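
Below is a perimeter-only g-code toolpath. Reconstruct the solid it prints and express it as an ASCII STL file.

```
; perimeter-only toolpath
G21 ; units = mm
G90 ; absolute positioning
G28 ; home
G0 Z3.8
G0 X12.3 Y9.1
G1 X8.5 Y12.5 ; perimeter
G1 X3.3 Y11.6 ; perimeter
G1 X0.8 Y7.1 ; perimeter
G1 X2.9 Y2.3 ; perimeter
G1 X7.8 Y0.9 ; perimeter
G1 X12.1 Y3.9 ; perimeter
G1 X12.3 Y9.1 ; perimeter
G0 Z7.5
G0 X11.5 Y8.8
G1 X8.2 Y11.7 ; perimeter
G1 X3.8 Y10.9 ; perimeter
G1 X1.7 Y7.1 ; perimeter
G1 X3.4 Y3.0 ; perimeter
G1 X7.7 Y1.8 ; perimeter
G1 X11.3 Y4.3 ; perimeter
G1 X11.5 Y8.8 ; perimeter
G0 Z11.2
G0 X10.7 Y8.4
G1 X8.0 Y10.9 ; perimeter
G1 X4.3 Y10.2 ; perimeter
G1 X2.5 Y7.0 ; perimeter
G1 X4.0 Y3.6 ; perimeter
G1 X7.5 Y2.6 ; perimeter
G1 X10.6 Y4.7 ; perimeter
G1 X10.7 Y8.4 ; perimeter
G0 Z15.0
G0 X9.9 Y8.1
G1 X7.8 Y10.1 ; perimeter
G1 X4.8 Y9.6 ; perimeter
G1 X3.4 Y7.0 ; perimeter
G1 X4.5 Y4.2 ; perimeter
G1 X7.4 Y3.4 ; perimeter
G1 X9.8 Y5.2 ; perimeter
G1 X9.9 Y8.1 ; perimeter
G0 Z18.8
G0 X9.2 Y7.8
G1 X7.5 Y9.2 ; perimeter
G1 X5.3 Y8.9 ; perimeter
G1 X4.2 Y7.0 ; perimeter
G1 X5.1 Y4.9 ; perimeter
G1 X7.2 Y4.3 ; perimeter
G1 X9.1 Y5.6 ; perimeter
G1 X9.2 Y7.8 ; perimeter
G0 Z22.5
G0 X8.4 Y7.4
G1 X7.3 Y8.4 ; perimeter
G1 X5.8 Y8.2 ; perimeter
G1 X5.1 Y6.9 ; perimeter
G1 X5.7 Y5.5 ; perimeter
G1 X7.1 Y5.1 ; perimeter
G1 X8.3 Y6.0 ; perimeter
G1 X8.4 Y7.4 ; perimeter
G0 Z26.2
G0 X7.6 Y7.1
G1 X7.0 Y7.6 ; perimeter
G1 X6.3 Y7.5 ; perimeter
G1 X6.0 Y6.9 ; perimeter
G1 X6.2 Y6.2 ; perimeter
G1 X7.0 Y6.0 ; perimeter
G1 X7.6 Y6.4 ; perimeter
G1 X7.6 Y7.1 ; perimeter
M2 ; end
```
solid part
  facet normal 0.0000 0.0000 -1.0000
    outer loop
      vertex 2.8 12.3 0.0
      vertex 8.7 13.3 0.0
      vertex 13.1 9.4 0.0
    endloop
  endfacet
  facet normal 0.0000 0.0000 -1.0000
    outer loop
      vertex 0.0 7.2 0.0
      vertex 2.8 12.3 0.0
      vertex 13.1 9.4 0.0
    endloop
  endfacet
  facet normal 0.0000 0.0000 -1.0000
    outer loop
      vertex 2.3 1.7 0.0
      vertex 0.0 7.2 0.0
      vertex 13.1 9.4 0.0
    endloop
  endfacet
  facet normal 0.0000 0.0000 -1.0000
    outer loop
      vertex 8.0 0.1 0.0
      vertex 2.3 1.7 0.0
      vertex 13.1 9.4 0.0
    endloop
  endfacet
  facet normal 0.0000 0.0000 -1.0000
    outer loop
      vertex 12.8 3.5 0.0
      vertex 8.0 0.1 0.0
      vertex 13.1 9.4 0.0
    endloop
  endfacet
  facet normal 0.6499 0.7332 0.2000
    outer loop
      vertex 13.1 9.4 0.0
      vertex 8.7 13.3 0.0
      vertex 6.8 6.8 30.0
    endloop
  endfacet
  facet normal -0.1638 0.9662 0.1990
    outer loop
      vertex 8.7 13.3 0.0
      vertex 2.8 12.3 0.0
      vertex 6.8 6.8 30.0
    endloop
  endfacet
  facet normal -0.8587 0.4714 0.2009
    outer loop
      vertex 2.8 12.3 0.0
      vertex 0.0 7.2 0.0
      vertex 6.8 6.8 30.0
    endloop
  endfacet
  facet normal -0.9040 -0.3780 0.1999
    outer loop
      vertex 0.0 7.2 0.0
      vertex 2.3 1.7 0.0
      vertex 6.8 6.8 30.0
    endloop
  endfacet
  facet normal -0.2648 -0.9433 0.2001
    outer loop
      vertex 2.3 1.7 0.0
      vertex 8.0 0.1 0.0
      vertex 6.8 6.8 30.0
    endloop
  endfacet
  facet normal 0.5662 -0.7993 0.2012
    outer loop
      vertex 8.0 0.1 0.0
      vertex 12.8 3.5 0.0
      vertex 6.8 6.8 30.0
    endloop
  endfacet
  facet normal 0.9783 -0.0497 0.2011
    outer loop
      vertex 12.8 3.5 0.0
      vertex 13.1 9.4 0.0
      vertex 6.8 6.8 30.0
    endloop
  endfacet
endsolid part

The G0 Z moves step by Δz≈3.8 mm. The G1 loops shrink linearly with z, so the solid tapers from its base footprint up to z≈30. Closing with a flat bottom cap and the tapered top and triangulating gives 12 facets — a regular 7-sided pyramid, base circumscribed radius ≈ 6.8 mm, apex at z ≈ 30 mm.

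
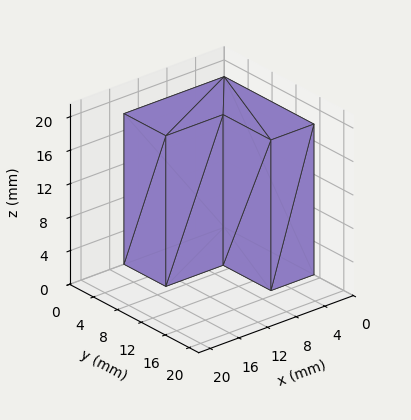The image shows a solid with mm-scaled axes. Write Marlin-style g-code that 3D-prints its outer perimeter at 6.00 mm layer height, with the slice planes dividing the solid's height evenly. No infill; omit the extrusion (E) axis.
Reading the render: the shape is an L-shaped prism: outer 14 × 15 mm, arm thicknesses ≈ 7 mm (horizontal) and 6 mm (vertical), extruded 18 mm in z (dimensions read to the nearest mm from the axis ticks). For the g-code, the solid's height is divided into equal slices at the stated Δz and each level perimeter traced with G1 moves after a G0 lift.

; perimeter-only toolpath
G21 ; units = mm
G90 ; absolute positioning
G28 ; home
; layer 1
G0 Z6.00
G0 X0.00 Y0.00
G1 X14.00 Y0.00
G1 X14.00 Y7.00
G1 X6.00 Y7.00
G1 X6.00 Y15.00
G1 X0.00 Y15.00
G1 X0.00 Y0.00
; layer 2
G0 Z12.00
G0 X0.00 Y0.00
G1 X14.00 Y0.00
G1 X14.00 Y7.00
G1 X6.00 Y7.00
G1 X6.00 Y15.00
G1 X0.00 Y15.00
G1 X0.00 Y0.00
; layer 3
G0 Z18.00
G0 X0.00 Y0.00
G1 X14.00 Y0.00
G1 X14.00 Y7.00
G1 X6.00 Y7.00
G1 X6.00 Y15.00
G1 X0.00 Y15.00
G1 X0.00 Y0.00
M2 ; end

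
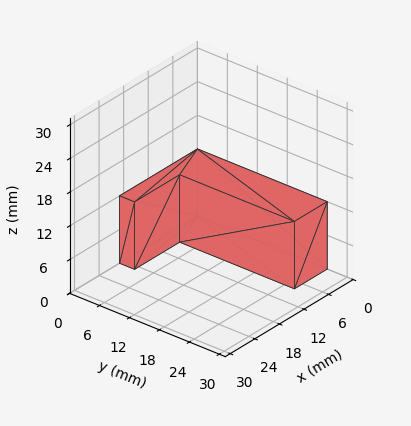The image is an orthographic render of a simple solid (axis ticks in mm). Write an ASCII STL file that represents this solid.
Reading the render: the shape is an L-shaped prism: outer 19 × 26 mm, arm thicknesses ≈ 3 mm (horizontal) and 8 mm (vertical), extruded 12 mm in z (dimensions read to the nearest mm from the axis ticks). For the STL, each face is triangulated and given an outward normal.

solid part
  facet normal 0.0000 0.0000 -1.0000
    outer loop
      vertex 19.000 3.000 0.000
      vertex 19.000 0.000 0.000
      vertex 0.000 0.000 0.000
    endloop
  endfacet
  facet normal 0.0000 0.0000 -1.0000
    outer loop
      vertex 8.000 3.000 0.000
      vertex 19.000 3.000 0.000
      vertex 0.000 0.000 0.000
    endloop
  endfacet
  facet normal 0.0000 0.0000 -1.0000
    outer loop
      vertex 8.000 26.000 0.000
      vertex 8.000 3.000 0.000
      vertex 0.000 0.000 0.000
    endloop
  endfacet
  facet normal 0.0000 0.0000 -1.0000
    outer loop
      vertex 0.000 26.000 0.000
      vertex 8.000 26.000 0.000
      vertex 0.000 0.000 0.000
    endloop
  endfacet
  facet normal 0.0000 0.0000 1.0000
    outer loop
      vertex 0.000 0.000 12.000
      vertex 19.000 0.000 12.000
      vertex 19.000 3.000 12.000
    endloop
  endfacet
  facet normal 0.0000 0.0000 1.0000
    outer loop
      vertex 0.000 0.000 12.000
      vertex 19.000 3.000 12.000
      vertex 8.000 3.000 12.000
    endloop
  endfacet
  facet normal 0.0000 0.0000 1.0000
    outer loop
      vertex 0.000 0.000 12.000
      vertex 8.000 3.000 12.000
      vertex 8.000 26.000 12.000
    endloop
  endfacet
  facet normal 0.0000 0.0000 1.0000
    outer loop
      vertex 0.000 0.000 12.000
      vertex 8.000 26.000 12.000
      vertex 0.000 26.000 12.000
    endloop
  endfacet
  facet normal 0.0000 -1.0000 0.0000
    outer loop
      vertex 0.000 0.000 0.000
      vertex 19.000 0.000 0.000
      vertex 19.000 0.000 12.000
    endloop
  endfacet
  facet normal 0.0000 -1.0000 0.0000
    outer loop
      vertex 0.000 0.000 0.000
      vertex 19.000 0.000 12.000
      vertex 0.000 0.000 12.000
    endloop
  endfacet
  facet normal 1.0000 0.0000 0.0000
    outer loop
      vertex 19.000 0.000 0.000
      vertex 19.000 3.000 0.000
      vertex 19.000 3.000 12.000
    endloop
  endfacet
  facet normal 1.0000 0.0000 0.0000
    outer loop
      vertex 19.000 0.000 0.000
      vertex 19.000 3.000 12.000
      vertex 19.000 0.000 12.000
    endloop
  endfacet
  facet normal 0.0000 1.0000 0.0000
    outer loop
      vertex 19.000 3.000 0.000
      vertex 8.000 3.000 0.000
      vertex 8.000 3.000 12.000
    endloop
  endfacet
  facet normal 0.0000 1.0000 0.0000
    outer loop
      vertex 19.000 3.000 0.000
      vertex 8.000 3.000 12.000
      vertex 19.000 3.000 12.000
    endloop
  endfacet
  facet normal 1.0000 0.0000 0.0000
    outer loop
      vertex 8.000 3.000 0.000
      vertex 8.000 26.000 0.000
      vertex 8.000 26.000 12.000
    endloop
  endfacet
  facet normal 1.0000 0.0000 0.0000
    outer loop
      vertex 8.000 3.000 0.000
      vertex 8.000 26.000 12.000
      vertex 8.000 3.000 12.000
    endloop
  endfacet
  facet normal 0.0000 1.0000 0.0000
    outer loop
      vertex 8.000 26.000 0.000
      vertex 0.000 26.000 0.000
      vertex 0.000 26.000 12.000
    endloop
  endfacet
  facet normal 0.0000 1.0000 0.0000
    outer loop
      vertex 8.000 26.000 0.000
      vertex 0.000 26.000 12.000
      vertex 8.000 26.000 12.000
    endloop
  endfacet
  facet normal -1.0000 0.0000 0.0000
    outer loop
      vertex 0.000 26.000 0.000
      vertex 0.000 0.000 0.000
      vertex 0.000 0.000 12.000
    endloop
  endfacet
  facet normal -1.0000 0.0000 0.0000
    outer loop
      vertex 0.000 26.000 0.000
      vertex 0.000 0.000 12.000
      vertex 0.000 26.000 12.000
    endloop
  endfacet
endsolid part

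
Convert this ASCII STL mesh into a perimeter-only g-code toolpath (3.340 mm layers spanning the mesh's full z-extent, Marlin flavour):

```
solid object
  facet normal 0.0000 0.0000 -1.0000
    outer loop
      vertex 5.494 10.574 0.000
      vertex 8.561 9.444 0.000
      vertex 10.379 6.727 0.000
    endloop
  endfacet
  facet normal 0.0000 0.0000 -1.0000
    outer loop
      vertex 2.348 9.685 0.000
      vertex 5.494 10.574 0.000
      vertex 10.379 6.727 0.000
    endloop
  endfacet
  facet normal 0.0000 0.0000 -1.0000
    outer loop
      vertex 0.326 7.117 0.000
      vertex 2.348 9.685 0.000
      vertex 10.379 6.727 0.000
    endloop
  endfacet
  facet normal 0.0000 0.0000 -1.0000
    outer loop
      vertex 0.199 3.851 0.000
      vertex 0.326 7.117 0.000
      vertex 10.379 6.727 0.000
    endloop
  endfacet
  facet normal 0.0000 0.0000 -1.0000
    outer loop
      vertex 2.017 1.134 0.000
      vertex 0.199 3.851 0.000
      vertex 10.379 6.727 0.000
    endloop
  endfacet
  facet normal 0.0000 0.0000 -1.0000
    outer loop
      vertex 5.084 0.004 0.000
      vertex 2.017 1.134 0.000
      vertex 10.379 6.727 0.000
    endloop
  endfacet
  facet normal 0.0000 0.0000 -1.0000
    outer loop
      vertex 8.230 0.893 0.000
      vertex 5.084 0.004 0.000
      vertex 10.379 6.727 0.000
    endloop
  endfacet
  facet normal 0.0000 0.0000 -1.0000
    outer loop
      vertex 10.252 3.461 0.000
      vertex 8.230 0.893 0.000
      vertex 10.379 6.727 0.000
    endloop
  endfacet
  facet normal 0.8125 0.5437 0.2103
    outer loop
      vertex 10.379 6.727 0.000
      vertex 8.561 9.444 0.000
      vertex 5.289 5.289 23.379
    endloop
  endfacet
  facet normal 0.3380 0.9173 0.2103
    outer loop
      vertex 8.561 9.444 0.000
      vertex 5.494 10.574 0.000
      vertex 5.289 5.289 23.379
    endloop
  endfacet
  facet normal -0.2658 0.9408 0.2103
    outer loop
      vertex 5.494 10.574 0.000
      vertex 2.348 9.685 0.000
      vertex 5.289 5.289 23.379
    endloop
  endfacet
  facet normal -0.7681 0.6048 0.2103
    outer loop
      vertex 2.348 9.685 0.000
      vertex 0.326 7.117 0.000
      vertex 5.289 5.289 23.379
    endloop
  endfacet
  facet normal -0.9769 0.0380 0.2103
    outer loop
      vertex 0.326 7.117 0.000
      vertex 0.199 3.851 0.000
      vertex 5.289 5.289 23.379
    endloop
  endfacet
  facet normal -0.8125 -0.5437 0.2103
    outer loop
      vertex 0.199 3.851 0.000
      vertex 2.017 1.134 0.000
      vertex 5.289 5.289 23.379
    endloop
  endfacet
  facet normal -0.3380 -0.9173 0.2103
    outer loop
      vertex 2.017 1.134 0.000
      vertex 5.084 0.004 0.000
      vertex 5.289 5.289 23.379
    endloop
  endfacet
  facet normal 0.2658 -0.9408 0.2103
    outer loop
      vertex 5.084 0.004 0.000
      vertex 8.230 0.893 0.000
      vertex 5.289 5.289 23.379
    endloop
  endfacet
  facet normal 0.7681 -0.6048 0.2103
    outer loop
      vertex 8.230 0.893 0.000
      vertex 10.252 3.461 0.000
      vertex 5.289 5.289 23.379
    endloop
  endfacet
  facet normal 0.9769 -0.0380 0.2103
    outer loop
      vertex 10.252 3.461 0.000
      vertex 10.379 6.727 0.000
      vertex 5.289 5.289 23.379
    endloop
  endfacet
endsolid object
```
; perimeter-only toolpath
G21 ; units = mm
G90 ; absolute positioning
G28 ; home
; layer 1
G0 Z3.340
G0 X9.652 Y6.522
G1 X8.094 Y8.850
G1 X5.465 Y9.819
G1 X2.768 Y9.057
G1 X1.035 Y6.856
G1 X0.926 Y4.056
G1 X2.484 Y1.728
G1 X5.113 Y0.759
G1 X7.810 Y1.521
G1 X9.543 Y3.722
G1 X9.652 Y6.522
; layer 2
G0 Z6.680
G0 X8.925 Y6.316
G1 X7.626 Y8.257
G1 X5.435 Y9.064
G1 X3.188 Y8.429
G1 X1.744 Y6.595
G1 X1.653 Y4.262
G1 X2.952 Y2.321
G1 X5.143 Y1.514
G1 X7.390 Y2.149
G1 X8.834 Y3.983
G1 X8.925 Y6.316
; layer 3
G0 Z10.020
G0 X8.198 Y6.111
G1 X7.159 Y7.663
G1 X5.406 Y8.309
G1 X3.608 Y7.801
G1 X2.453 Y6.334
G1 X2.380 Y4.467
G1 X3.419 Y2.915
G1 X5.172 Y2.269
G1 X6.970 Y2.777
G1 X8.125 Y4.244
G1 X8.198 Y6.111
; layer 4
G0 Z13.359
G0 X7.470 Y5.905
G1 X6.691 Y7.070
G1 X5.377 Y7.554
G1 X4.029 Y7.173
G1 X3.162 Y6.072
G1 X3.108 Y4.673
G1 X3.887 Y3.508
G1 X5.201 Y3.024
G1 X6.549 Y3.405
G1 X7.416 Y4.506
G1 X7.470 Y5.905
; layer 5
G0 Z16.699
G0 X6.743 Y5.700
G1 X6.224 Y6.476
G1 X5.348 Y6.799
G1 X4.449 Y6.545
G1 X3.871 Y5.811
G1 X3.835 Y4.878
G1 X4.354 Y4.102
G1 X5.230 Y3.779
G1 X6.129 Y4.033
G1 X6.707 Y4.767
G1 X6.743 Y5.700
; layer 6
G0 Z20.039
G0 X6.016 Y5.494
G1 X5.756 Y5.883
G1 X5.318 Y6.044
G1 X4.869 Y5.917
G1 X4.580 Y5.550
G1 X4.562 Y5.084
G1 X4.822 Y4.695
G1 X5.260 Y4.534
G1 X5.709 Y4.661
G1 X5.998 Y5.028
G1 X6.016 Y5.494
M2 ; end

The solid is a regular 10-sided pyramid, base circumscribed radius ≈ 5.29 mm, apex at z ≈ 23.4 mm. Slicing at Δz = 3.340 mm — 7 equal slices spanning the solid's height, so layer i sits at z = i·h/7 — gives 6 non-empty perimeters. Each is a 10-segment closed polygon; G0 lifts to the layer z and rapids to the start vertex, then G1 traces the edges. The cross-section shrinks linearly with z (the slice at the apex is degenerate and omitted).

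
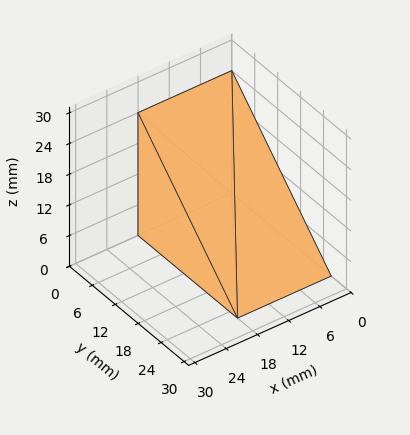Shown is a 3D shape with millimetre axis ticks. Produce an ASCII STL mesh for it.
Reading the render: the shape is a wedge (ramp): 18 × 26 mm base, rising to 24 mm along the y=0 edge and sloping linearly to z=0 at y=26 (dimensions read to the nearest mm from the axis ticks). For the STL, each face is triangulated and given an outward normal.

solid part
  facet normal 0.0000 0.0000 -1.0000
    outer loop
      vertex 18.0 26.0 0.0
      vertex 18.0 0.0 0.0
      vertex 0.0 0.0 0.0
    endloop
  endfacet
  facet normal 0.0000 0.0000 -1.0000
    outer loop
      vertex 0.0 26.0 0.0
      vertex 18.0 26.0 0.0
      vertex 0.0 0.0 0.0
    endloop
  endfacet
  facet normal 0.0000 -1.0000 0.0000
    outer loop
      vertex 0.0 0.0 0.0
      vertex 18.0 0.0 0.0
      vertex 18.0 0.0 24.0
    endloop
  endfacet
  facet normal 0.0000 -1.0000 0.0000
    outer loop
      vertex 0.0 0.0 0.0
      vertex 18.0 0.0 24.0
      vertex 0.0 0.0 24.0
    endloop
  endfacet
  facet normal 0.0000 0.6783 0.7348
    outer loop
      vertex 0.0 0.0 24.0
      vertex 18.0 0.0 24.0
      vertex 18.0 26.0 0.0
    endloop
  endfacet
  facet normal 0.0000 0.6783 0.7348
    outer loop
      vertex 0.0 0.0 24.0
      vertex 18.0 26.0 0.0
      vertex 0.0 26.0 0.0
    endloop
  endfacet
  facet normal -1.0000 0.0000 0.0000
    outer loop
      vertex 0.0 0.0 24.0
      vertex 0.0 26.0 0.0
      vertex 0.0 0.0 0.0
    endloop
  endfacet
  facet normal 1.0000 0.0000 0.0000
    outer loop
      vertex 18.0 0.0 0.0
      vertex 18.0 26.0 0.0
      vertex 18.0 0.0 24.0
    endloop
  endfacet
endsolid part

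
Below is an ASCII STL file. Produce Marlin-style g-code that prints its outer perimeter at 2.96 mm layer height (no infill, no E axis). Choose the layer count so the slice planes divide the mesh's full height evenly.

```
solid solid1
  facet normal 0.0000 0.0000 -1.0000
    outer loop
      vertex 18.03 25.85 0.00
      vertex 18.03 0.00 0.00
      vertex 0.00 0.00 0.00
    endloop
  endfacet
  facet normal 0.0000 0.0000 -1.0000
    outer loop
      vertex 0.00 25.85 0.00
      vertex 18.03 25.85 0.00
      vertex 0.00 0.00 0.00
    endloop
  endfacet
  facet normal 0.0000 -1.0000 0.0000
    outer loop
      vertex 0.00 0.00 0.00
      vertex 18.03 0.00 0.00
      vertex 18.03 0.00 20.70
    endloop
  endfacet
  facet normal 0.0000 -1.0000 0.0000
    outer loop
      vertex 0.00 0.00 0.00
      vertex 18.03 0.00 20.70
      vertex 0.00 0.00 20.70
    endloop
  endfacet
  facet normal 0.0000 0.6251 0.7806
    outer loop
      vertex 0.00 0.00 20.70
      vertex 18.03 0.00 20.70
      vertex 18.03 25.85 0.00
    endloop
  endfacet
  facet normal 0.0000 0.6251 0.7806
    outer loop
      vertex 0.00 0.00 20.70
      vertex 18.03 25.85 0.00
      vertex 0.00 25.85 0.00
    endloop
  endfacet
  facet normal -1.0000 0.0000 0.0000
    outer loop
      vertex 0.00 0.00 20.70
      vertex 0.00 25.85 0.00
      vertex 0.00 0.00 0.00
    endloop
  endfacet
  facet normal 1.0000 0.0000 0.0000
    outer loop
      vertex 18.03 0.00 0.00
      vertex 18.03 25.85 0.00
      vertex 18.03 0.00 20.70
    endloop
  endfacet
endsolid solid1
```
; perimeter-only toolpath
G21 ; units = mm
G90 ; absolute positioning
G28 ; home
; layer 1
G0 Z2.96
G0 X0.00 Y0.00
G1 X18.03 Y0.00
G1 X18.03 Y22.16
G1 X0.00 Y22.16
G1 X0.00 Y0.00
; layer 2
G0 Z5.91
G0 X0.00 Y0.00
G1 X18.03 Y0.00
G1 X18.03 Y18.46
G1 X0.00 Y18.46
G1 X0.00 Y0.00
; layer 3
G0 Z8.87
G0 X0.00 Y0.00
G1 X18.03 Y0.00
G1 X18.03 Y14.77
G1 X0.00 Y14.77
G1 X0.00 Y0.00
; layer 4
G0 Z11.83
G0 X0.00 Y0.00
G1 X18.03 Y0.00
G1 X18.03 Y11.08
G1 X0.00 Y11.08
G1 X0.00 Y0.00
; layer 5
G0 Z14.79
G0 X0.00 Y0.00
G1 X18.03 Y0.00
G1 X18.03 Y7.39
G1 X0.00 Y7.39
G1 X0.00 Y0.00
; layer 6
G0 Z17.74
G0 X0.00 Y0.00
G1 X18.03 Y0.00
G1 X18.03 Y3.69
G1 X0.00 Y3.69
G1 X0.00 Y0.00
M2 ; end

The solid is a wedge (ramp): 18 × 25.9 mm base, rising to 20.7 mm along the y=0 edge and sloping linearly to z=0 at y=25.9. Slicing at Δz = 2.96 mm — 7 equal slices spanning the solid's height, so layer i sits at z = i·h/7 — gives 6 non-empty perimeters. Each is a 4-segment closed polygon; G0 lifts to the layer z and rapids to the start vertex, then G1 traces the edges. The cross-section shrinks linearly with z (the slice at the apex is degenerate and omitted).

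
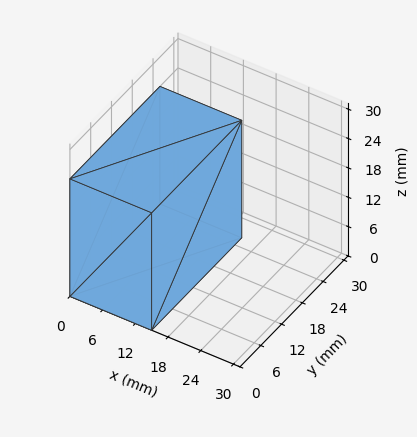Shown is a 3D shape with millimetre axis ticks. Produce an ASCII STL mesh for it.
Reading the render: the shape is a rectangular box, roughly 15 × 26 mm footprint and 24 mm tall (dimensions read to the nearest mm from the axis ticks). For the STL, each face is triangulated and given an outward normal.

solid part
  facet normal 0.0000 0.0000 -1.0000
    outer loop
      vertex 15.000 26.000 0.000
      vertex 15.000 0.000 0.000
      vertex 0.000 0.000 0.000
    endloop
  endfacet
  facet normal 0.0000 0.0000 -1.0000
    outer loop
      vertex 0.000 26.000 0.000
      vertex 15.000 26.000 0.000
      vertex 0.000 0.000 0.000
    endloop
  endfacet
  facet normal 0.0000 0.0000 1.0000
    outer loop
      vertex 0.000 0.000 24.000
      vertex 15.000 0.000 24.000
      vertex 15.000 26.000 24.000
    endloop
  endfacet
  facet normal 0.0000 0.0000 1.0000
    outer loop
      vertex 0.000 0.000 24.000
      vertex 15.000 26.000 24.000
      vertex 0.000 26.000 24.000
    endloop
  endfacet
  facet normal 0.0000 -1.0000 0.0000
    outer loop
      vertex 0.000 0.000 0.000
      vertex 15.000 0.000 0.000
      vertex 15.000 0.000 24.000
    endloop
  endfacet
  facet normal 0.0000 -1.0000 0.0000
    outer loop
      vertex 0.000 0.000 0.000
      vertex 15.000 0.000 24.000
      vertex 0.000 0.000 24.000
    endloop
  endfacet
  facet normal 0.0000 1.0000 0.0000
    outer loop
      vertex 15.000 26.000 24.000
      vertex 15.000 26.000 0.000
      vertex 0.000 26.000 0.000
    endloop
  endfacet
  facet normal 0.0000 1.0000 0.0000
    outer loop
      vertex 0.000 26.000 24.000
      vertex 15.000 26.000 24.000
      vertex 0.000 26.000 0.000
    endloop
  endfacet
  facet normal -1.0000 0.0000 0.0000
    outer loop
      vertex 0.000 26.000 24.000
      vertex 0.000 26.000 0.000
      vertex 0.000 0.000 0.000
    endloop
  endfacet
  facet normal -1.0000 0.0000 0.0000
    outer loop
      vertex 0.000 0.000 24.000
      vertex 0.000 26.000 24.000
      vertex 0.000 0.000 0.000
    endloop
  endfacet
  facet normal 1.0000 0.0000 0.0000
    outer loop
      vertex 15.000 0.000 0.000
      vertex 15.000 26.000 0.000
      vertex 15.000 26.000 24.000
    endloop
  endfacet
  facet normal 1.0000 0.0000 0.0000
    outer loop
      vertex 15.000 0.000 0.000
      vertex 15.000 26.000 24.000
      vertex 15.000 0.000 24.000
    endloop
  endfacet
endsolid part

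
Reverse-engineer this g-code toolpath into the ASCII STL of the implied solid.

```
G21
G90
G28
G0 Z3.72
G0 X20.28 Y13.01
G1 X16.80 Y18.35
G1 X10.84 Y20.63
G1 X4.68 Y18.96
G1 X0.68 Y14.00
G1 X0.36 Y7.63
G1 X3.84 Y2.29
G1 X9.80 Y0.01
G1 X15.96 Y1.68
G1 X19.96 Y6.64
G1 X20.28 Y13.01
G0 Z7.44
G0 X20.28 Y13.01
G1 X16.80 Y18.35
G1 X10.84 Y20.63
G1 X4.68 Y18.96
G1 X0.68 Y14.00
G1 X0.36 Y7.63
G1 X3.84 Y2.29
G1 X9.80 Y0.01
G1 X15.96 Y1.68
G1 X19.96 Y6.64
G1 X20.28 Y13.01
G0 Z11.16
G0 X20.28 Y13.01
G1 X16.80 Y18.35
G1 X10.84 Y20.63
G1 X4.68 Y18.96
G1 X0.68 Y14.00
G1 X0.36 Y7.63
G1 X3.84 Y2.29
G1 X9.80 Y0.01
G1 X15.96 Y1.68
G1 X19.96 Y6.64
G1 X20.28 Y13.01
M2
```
solid part
  facet normal 0.0000 0.0000 -1.0000
    outer loop
      vertex 10.84 20.63 0.00
      vertex 16.80 18.35 0.00
      vertex 20.28 13.01 0.00
    endloop
  endfacet
  facet normal 0.0000 0.0000 -1.0000
    outer loop
      vertex 4.68 18.96 0.00
      vertex 10.84 20.63 0.00
      vertex 20.28 13.01 0.00
    endloop
  endfacet
  facet normal 0.0000 0.0000 -1.0000
    outer loop
      vertex 0.68 14.00 0.00
      vertex 4.68 18.96 0.00
      vertex 20.28 13.01 0.00
    endloop
  endfacet
  facet normal 0.0000 0.0000 -1.0000
    outer loop
      vertex 0.36 7.63 0.00
      vertex 0.68 14.00 0.00
      vertex 20.28 13.01 0.00
    endloop
  endfacet
  facet normal 0.0000 0.0000 -1.0000
    outer loop
      vertex 3.84 2.29 0.00
      vertex 0.36 7.63 0.00
      vertex 20.28 13.01 0.00
    endloop
  endfacet
  facet normal 0.0000 0.0000 -1.0000
    outer loop
      vertex 9.80 0.01 0.00
      vertex 3.84 2.29 0.00
      vertex 20.28 13.01 0.00
    endloop
  endfacet
  facet normal 0.0000 0.0000 -1.0000
    outer loop
      vertex 15.96 1.68 0.00
      vertex 9.80 0.01 0.00
      vertex 20.28 13.01 0.00
    endloop
  endfacet
  facet normal 0.0000 0.0000 -1.0000
    outer loop
      vertex 19.96 6.64 0.00
      vertex 15.96 1.68 0.00
      vertex 20.28 13.01 0.00
    endloop
  endfacet
  facet normal 0.0000 0.0000 1.0000
    outer loop
      vertex 20.28 13.01 11.16
      vertex 16.80 18.35 11.16
      vertex 10.84 20.63 11.16
    endloop
  endfacet
  facet normal 0.0000 0.0000 1.0000
    outer loop
      vertex 20.28 13.01 11.16
      vertex 10.84 20.63 11.16
      vertex 4.68 18.96 11.16
    endloop
  endfacet
  facet normal 0.0000 0.0000 1.0000
    outer loop
      vertex 20.28 13.01 11.16
      vertex 4.68 18.96 11.16
      vertex 0.68 14.00 11.16
    endloop
  endfacet
  facet normal 0.0000 0.0000 1.0000
    outer loop
      vertex 20.28 13.01 11.16
      vertex 0.68 14.00 11.16
      vertex 0.36 7.63 11.16
    endloop
  endfacet
  facet normal 0.0000 0.0000 1.0000
    outer loop
      vertex 20.28 13.01 11.16
      vertex 0.36 7.63 11.16
      vertex 3.84 2.29 11.16
    endloop
  endfacet
  facet normal 0.0000 0.0000 1.0000
    outer loop
      vertex 20.28 13.01 11.16
      vertex 3.84 2.29 11.16
      vertex 9.80 0.01 11.16
    endloop
  endfacet
  facet normal 0.0000 0.0000 1.0000
    outer loop
      vertex 20.28 13.01 11.16
      vertex 9.80 0.01 11.16
      vertex 15.96 1.68 11.16
    endloop
  endfacet
  facet normal 0.0000 0.0000 1.0000
    outer loop
      vertex 20.28 13.01 11.16
      vertex 15.96 1.68 11.16
      vertex 19.96 6.64 11.16
    endloop
  endfacet
  facet normal 0.8378 0.5460 0.0000
    outer loop
      vertex 20.28 13.01 0.00
      vertex 16.80 18.35 0.00
      vertex 16.80 18.35 11.16
    endloop
  endfacet
  facet normal 0.8378 0.5460 0.0000
    outer loop
      vertex 20.28 13.01 0.00
      vertex 16.80 18.35 11.16
      vertex 20.28 13.01 11.16
    endloop
  endfacet
  facet normal 0.3573 0.9340 0.0000
    outer loop
      vertex 16.80 18.35 0.00
      vertex 10.84 20.63 0.00
      vertex 10.84 20.63 11.16
    endloop
  endfacet
  facet normal 0.3573 0.9340 0.0000
    outer loop
      vertex 16.80 18.35 0.00
      vertex 10.84 20.63 11.16
      vertex 16.80 18.35 11.16
    endloop
  endfacet
  facet normal -0.2617 0.9652 0.0000
    outer loop
      vertex 10.84 20.63 0.00
      vertex 4.68 18.96 0.00
      vertex 4.68 18.96 11.16
    endloop
  endfacet
  facet normal -0.2617 0.9652 0.0000
    outer loop
      vertex 10.84 20.63 0.00
      vertex 4.68 18.96 11.16
      vertex 10.84 20.63 11.16
    endloop
  endfacet
  facet normal -0.7784 0.6278 0.0000
    outer loop
      vertex 4.68 18.96 0.00
      vertex 0.68 14.00 0.00
      vertex 0.68 14.00 11.16
    endloop
  endfacet
  facet normal -0.7784 0.6278 0.0000
    outer loop
      vertex 4.68 18.96 0.00
      vertex 0.68 14.00 11.16
      vertex 4.68 18.96 11.16
    endloop
  endfacet
  facet normal -0.9987 0.0502 0.0000
    outer loop
      vertex 0.68 14.00 0.00
      vertex 0.36 7.63 0.00
      vertex 0.36 7.63 11.16
    endloop
  endfacet
  facet normal -0.9987 0.0502 0.0000
    outer loop
      vertex 0.68 14.00 0.00
      vertex 0.36 7.63 11.16
      vertex 0.68 14.00 11.16
    endloop
  endfacet
  facet normal -0.8378 -0.5460 0.0000
    outer loop
      vertex 0.36 7.63 0.00
      vertex 3.84 2.29 0.00
      vertex 3.84 2.29 11.16
    endloop
  endfacet
  facet normal -0.8378 -0.5460 0.0000
    outer loop
      vertex 0.36 7.63 0.00
      vertex 3.84 2.29 11.16
      vertex 0.36 7.63 11.16
    endloop
  endfacet
  facet normal -0.3573 -0.9340 0.0000
    outer loop
      vertex 3.84 2.29 0.00
      vertex 9.80 0.01 0.00
      vertex 9.80 0.01 11.16
    endloop
  endfacet
  facet normal -0.3573 -0.9340 0.0000
    outer loop
      vertex 3.84 2.29 0.00
      vertex 9.80 0.01 11.16
      vertex 3.84 2.29 11.16
    endloop
  endfacet
  facet normal 0.2617 -0.9652 0.0000
    outer loop
      vertex 9.80 0.01 0.00
      vertex 15.96 1.68 0.00
      vertex 15.96 1.68 11.16
    endloop
  endfacet
  facet normal 0.2617 -0.9652 0.0000
    outer loop
      vertex 9.80 0.01 0.00
      vertex 15.96 1.68 11.16
      vertex 9.80 0.01 11.16
    endloop
  endfacet
  facet normal 0.7784 -0.6278 0.0000
    outer loop
      vertex 15.96 1.68 0.00
      vertex 19.96 6.64 0.00
      vertex 19.96 6.64 11.16
    endloop
  endfacet
  facet normal 0.7784 -0.6278 0.0000
    outer loop
      vertex 15.96 1.68 0.00
      vertex 19.96 6.64 11.16
      vertex 15.96 1.68 11.16
    endloop
  endfacet
  facet normal 0.9987 -0.0502 0.0000
    outer loop
      vertex 19.96 6.64 0.00
      vertex 20.28 13.01 0.00
      vertex 20.28 13.01 11.16
    endloop
  endfacet
  facet normal 0.9987 -0.0502 0.0000
    outer loop
      vertex 19.96 6.64 0.00
      vertex 20.28 13.01 11.16
      vertex 19.96 6.64 11.16
    endloop
  endfacet
endsolid part

The G0 Z moves step by Δz≈3.72 mm. Every layer's G1 loop is the same polygon, so the solid is a straight extrusion of it from z=0 to z≈11.2. Closing with flat bottom and top caps and triangulating gives 36 facets — a regular 10-sided prism (a cylinder approximated with 10 flat sides), circumscribed radius ≈ 10.3 mm, height ≈ 11.2 mm.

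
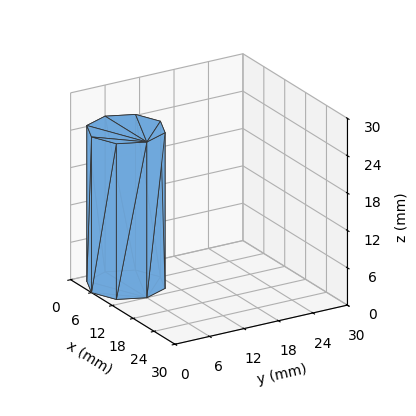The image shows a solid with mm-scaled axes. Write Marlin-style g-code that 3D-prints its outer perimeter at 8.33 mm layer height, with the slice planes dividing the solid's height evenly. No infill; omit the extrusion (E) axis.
Reading the render: the shape is a regular 8-sided prism (a cylinder approximated with 8 flat sides), circumscribed radius ≈ 6 mm, height ≈ 25 mm (dimensions read to the nearest mm from the axis ticks). For the g-code, the solid's height is divided into equal slices at the stated Δz and each level perimeter traced with G1 moves after a G0 lift.

; perimeter-only toolpath
G21 ; units = mm
G90 ; absolute positioning
G28 ; home
; layer 1
G0 Z8.33
G0 X12.00 Y6.00
G1 X10.24 Y10.24
G1 X6.00 Y12.00
G1 X1.76 Y10.24
G1 X0.00 Y6.00
G1 X1.76 Y1.76
G1 X6.00 Y0.00
G1 X10.24 Y1.76
G1 X12.00 Y6.00
; layer 2
G0 Z16.67
G0 X12.00 Y6.00
G1 X10.24 Y10.24
G1 X6.00 Y12.00
G1 X1.76 Y10.24
G1 X0.00 Y6.00
G1 X1.76 Y1.76
G1 X6.00 Y0.00
G1 X10.24 Y1.76
G1 X12.00 Y6.00
; layer 3
G0 Z25.00
G0 X12.00 Y6.00
G1 X10.24 Y10.24
G1 X6.00 Y12.00
G1 X1.76 Y10.24
G1 X0.00 Y6.00
G1 X1.76 Y1.76
G1 X6.00 Y0.00
G1 X10.24 Y1.76
G1 X12.00 Y6.00
M2 ; end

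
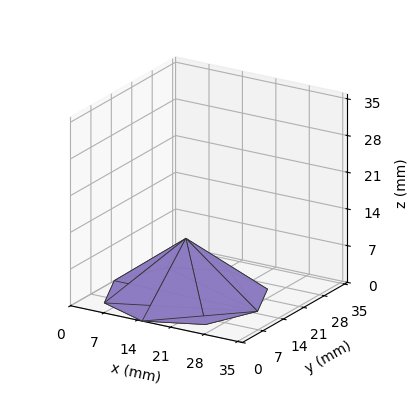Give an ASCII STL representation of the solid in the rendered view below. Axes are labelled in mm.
Reading the render: the shape is a regular 8-sided pyramid, base circumscribed radius ≈ 15 mm, apex at z ≈ 11 mm (dimensions read to the nearest mm from the axis ticks). For the STL, each face is triangulated and given an outward normal.

solid part
  facet normal 0.0000 0.0000 -1.0000
    outer loop
      vertex 15.0 30.0 0.0
      vertex 25.6 25.6 0.0
      vertex 30.0 15.0 0.0
    endloop
  endfacet
  facet normal 0.0000 0.0000 -1.0000
    outer loop
      vertex 4.4 25.6 0.0
      vertex 15.0 30.0 0.0
      vertex 30.0 15.0 0.0
    endloop
  endfacet
  facet normal 0.0000 0.0000 -1.0000
    outer loop
      vertex 0.0 15.0 0.0
      vertex 4.4 25.6 0.0
      vertex 30.0 15.0 0.0
    endloop
  endfacet
  facet normal 0.0000 0.0000 -1.0000
    outer loop
      vertex 4.4 4.4 0.0
      vertex 0.0 15.0 0.0
      vertex 30.0 15.0 0.0
    endloop
  endfacet
  facet normal 0.0000 0.0000 -1.0000
    outer loop
      vertex 15.0 0.0 0.0
      vertex 4.4 4.4 0.0
      vertex 30.0 15.0 0.0
    endloop
  endfacet
  facet normal 0.0000 0.0000 -1.0000
    outer loop
      vertex 25.6 4.4 0.0
      vertex 15.0 0.0 0.0
      vertex 30.0 15.0 0.0
    endloop
  endfacet
  facet normal 0.5743 0.2384 0.7832
    outer loop
      vertex 30.0 15.0 0.0
      vertex 25.6 25.6 0.0
      vertex 15.0 15.0 11.0
    endloop
  endfacet
  facet normal 0.2384 0.5743 0.7832
    outer loop
      vertex 25.6 25.6 0.0
      vertex 15.0 30.0 0.0
      vertex 15.0 15.0 11.0
    endloop
  endfacet
  facet normal -0.2384 0.5743 0.7832
    outer loop
      vertex 15.0 30.0 0.0
      vertex 4.4 25.6 0.0
      vertex 15.0 15.0 11.0
    endloop
  endfacet
  facet normal -0.5743 0.2384 0.7832
    outer loop
      vertex 4.4 25.6 0.0
      vertex 0.0 15.0 0.0
      vertex 15.0 15.0 11.0
    endloop
  endfacet
  facet normal -0.5743 -0.2384 0.7832
    outer loop
      vertex 0.0 15.0 0.0
      vertex 4.4 4.4 0.0
      vertex 15.0 15.0 11.0
    endloop
  endfacet
  facet normal -0.2384 -0.5743 0.7832
    outer loop
      vertex 4.4 4.4 0.0
      vertex 15.0 0.0 0.0
      vertex 15.0 15.0 11.0
    endloop
  endfacet
  facet normal 0.2384 -0.5743 0.7832
    outer loop
      vertex 15.0 0.0 0.0
      vertex 25.6 4.4 0.0
      vertex 15.0 15.0 11.0
    endloop
  endfacet
  facet normal 0.5743 -0.2384 0.7832
    outer loop
      vertex 25.6 4.4 0.0
      vertex 30.0 15.0 0.0
      vertex 15.0 15.0 11.0
    endloop
  endfacet
endsolid part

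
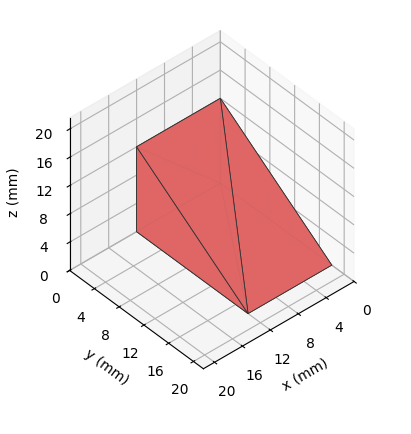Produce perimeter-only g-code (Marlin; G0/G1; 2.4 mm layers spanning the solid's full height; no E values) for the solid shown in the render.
Reading the render: the shape is a wedge (ramp): 12 × 18 mm base, rising to 12 mm along the y=0 edge and sloping linearly to z=0 at y=18 (dimensions read to the nearest mm from the axis ticks). For the g-code, the solid's height is divided into equal slices at the stated Δz and each level perimeter traced with G1 moves after a G0 lift.

; perimeter-only toolpath
G21 ; units = mm
G90 ; absolute positioning
G28 ; home
; layer 1
G0 Z2.4
G0 X0.0 Y0.0
G1 X12.0 Y0.0
G1 X12.0 Y14.4
G1 X0.0 Y14.4
G1 X0.0 Y0.0
; layer 2
G0 Z4.8
G0 X0.0 Y0.0
G1 X12.0 Y0.0
G1 X12.0 Y10.8
G1 X0.0 Y10.8
G1 X0.0 Y0.0
; layer 3
G0 Z7.2
G0 X0.0 Y0.0
G1 X12.0 Y0.0
G1 X12.0 Y7.2
G1 X0.0 Y7.2
G1 X0.0 Y0.0
; layer 4
G0 Z9.6
G0 X0.0 Y0.0
G1 X12.0 Y0.0
G1 X12.0 Y3.6
G1 X0.0 Y3.6
G1 X0.0 Y0.0
M2 ; end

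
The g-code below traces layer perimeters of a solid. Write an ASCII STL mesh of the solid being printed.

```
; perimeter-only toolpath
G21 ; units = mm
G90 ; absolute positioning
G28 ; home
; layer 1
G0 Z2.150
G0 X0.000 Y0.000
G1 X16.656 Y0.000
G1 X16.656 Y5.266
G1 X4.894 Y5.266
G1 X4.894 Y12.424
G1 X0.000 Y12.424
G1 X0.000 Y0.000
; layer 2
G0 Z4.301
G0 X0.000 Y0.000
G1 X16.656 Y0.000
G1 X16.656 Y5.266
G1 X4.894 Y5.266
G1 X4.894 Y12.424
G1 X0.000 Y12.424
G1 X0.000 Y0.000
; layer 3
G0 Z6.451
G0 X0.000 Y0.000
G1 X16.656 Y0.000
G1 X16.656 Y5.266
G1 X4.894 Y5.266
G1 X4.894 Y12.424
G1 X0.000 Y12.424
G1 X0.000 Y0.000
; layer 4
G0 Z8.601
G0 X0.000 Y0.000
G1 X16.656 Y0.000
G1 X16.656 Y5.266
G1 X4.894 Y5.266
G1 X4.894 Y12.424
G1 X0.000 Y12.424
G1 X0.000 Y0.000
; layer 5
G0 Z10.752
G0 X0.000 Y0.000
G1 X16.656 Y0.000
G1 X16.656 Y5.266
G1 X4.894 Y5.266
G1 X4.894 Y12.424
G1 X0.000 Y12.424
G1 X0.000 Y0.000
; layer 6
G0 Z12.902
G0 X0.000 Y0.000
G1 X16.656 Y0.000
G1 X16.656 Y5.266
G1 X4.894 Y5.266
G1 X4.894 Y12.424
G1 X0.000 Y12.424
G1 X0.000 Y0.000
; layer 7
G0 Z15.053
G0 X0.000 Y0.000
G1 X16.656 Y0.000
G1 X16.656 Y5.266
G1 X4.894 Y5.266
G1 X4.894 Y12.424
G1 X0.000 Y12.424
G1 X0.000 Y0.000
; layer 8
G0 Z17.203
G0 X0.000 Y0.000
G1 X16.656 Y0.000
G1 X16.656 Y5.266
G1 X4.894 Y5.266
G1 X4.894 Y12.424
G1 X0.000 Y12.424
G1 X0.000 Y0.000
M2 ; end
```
solid part
  facet normal 0.0000 0.0000 -1.0000
    outer loop
      vertex 16.656 5.266 0.000
      vertex 16.656 0.000 0.000
      vertex 0.000 0.000 0.000
    endloop
  endfacet
  facet normal 0.0000 0.0000 -1.0000
    outer loop
      vertex 4.894 5.266 0.000
      vertex 16.656 5.266 0.000
      vertex 0.000 0.000 0.000
    endloop
  endfacet
  facet normal 0.0000 0.0000 -1.0000
    outer loop
      vertex 4.894 12.424 0.000
      vertex 4.894 5.266 0.000
      vertex 0.000 0.000 0.000
    endloop
  endfacet
  facet normal 0.0000 0.0000 -1.0000
    outer loop
      vertex 0.000 12.424 0.000
      vertex 4.894 12.424 0.000
      vertex 0.000 0.000 0.000
    endloop
  endfacet
  facet normal 0.0000 0.0000 1.0000
    outer loop
      vertex 0.000 0.000 17.203
      vertex 16.656 0.000 17.203
      vertex 16.656 5.266 17.203
    endloop
  endfacet
  facet normal 0.0000 0.0000 1.0000
    outer loop
      vertex 0.000 0.000 17.203
      vertex 16.656 5.266 17.203
      vertex 4.894 5.266 17.203
    endloop
  endfacet
  facet normal 0.0000 0.0000 1.0000
    outer loop
      vertex 0.000 0.000 17.203
      vertex 4.894 5.266 17.203
      vertex 4.894 12.424 17.203
    endloop
  endfacet
  facet normal 0.0000 0.0000 1.0000
    outer loop
      vertex 0.000 0.000 17.203
      vertex 4.894 12.424 17.203
      vertex 0.000 12.424 17.203
    endloop
  endfacet
  facet normal 0.0000 -1.0000 0.0000
    outer loop
      vertex 0.000 0.000 0.000
      vertex 16.656 0.000 0.000
      vertex 16.656 0.000 17.203
    endloop
  endfacet
  facet normal 0.0000 -1.0000 0.0000
    outer loop
      vertex 0.000 0.000 0.000
      vertex 16.656 0.000 17.203
      vertex 0.000 0.000 17.203
    endloop
  endfacet
  facet normal 1.0000 0.0000 0.0000
    outer loop
      vertex 16.656 0.000 0.000
      vertex 16.656 5.266 0.000
      vertex 16.656 5.266 17.203
    endloop
  endfacet
  facet normal 1.0000 0.0000 0.0000
    outer loop
      vertex 16.656 0.000 0.000
      vertex 16.656 5.266 17.203
      vertex 16.656 0.000 17.203
    endloop
  endfacet
  facet normal 0.0000 1.0000 0.0000
    outer loop
      vertex 16.656 5.266 0.000
      vertex 4.894 5.266 0.000
      vertex 4.894 5.266 17.203
    endloop
  endfacet
  facet normal 0.0000 1.0000 0.0000
    outer loop
      vertex 16.656 5.266 0.000
      vertex 4.894 5.266 17.203
      vertex 16.656 5.266 17.203
    endloop
  endfacet
  facet normal 1.0000 0.0000 0.0000
    outer loop
      vertex 4.894 5.266 0.000
      vertex 4.894 12.424 0.000
      vertex 4.894 12.424 17.203
    endloop
  endfacet
  facet normal 1.0000 0.0000 0.0000
    outer loop
      vertex 4.894 5.266 0.000
      vertex 4.894 12.424 17.203
      vertex 4.894 5.266 17.203
    endloop
  endfacet
  facet normal 0.0000 1.0000 0.0000
    outer loop
      vertex 4.894 12.424 0.000
      vertex 0.000 12.424 0.000
      vertex 0.000 12.424 17.203
    endloop
  endfacet
  facet normal 0.0000 1.0000 0.0000
    outer loop
      vertex 4.894 12.424 0.000
      vertex 0.000 12.424 17.203
      vertex 4.894 12.424 17.203
    endloop
  endfacet
  facet normal -1.0000 0.0000 0.0000
    outer loop
      vertex 0.000 12.424 0.000
      vertex 0.000 0.000 0.000
      vertex 0.000 0.000 17.203
    endloop
  endfacet
  facet normal -1.0000 0.0000 0.0000
    outer loop
      vertex 0.000 12.424 0.000
      vertex 0.000 0.000 17.203
      vertex 0.000 12.424 17.203
    endloop
  endfacet
endsolid part

The G0 Z moves step by Δz≈2.150 mm. Every layer's G1 loop is the same polygon, so the solid is a straight extrusion of it from z=0 to z≈17.2. Closing with flat bottom and top caps and triangulating gives 20 facets — an L-shaped prism: outer 16.7 × 12.4 mm, arm thicknesses ≈ 5.27 mm (horizontal) and 4.89 mm (vertical), extruded 17.2 mm in z.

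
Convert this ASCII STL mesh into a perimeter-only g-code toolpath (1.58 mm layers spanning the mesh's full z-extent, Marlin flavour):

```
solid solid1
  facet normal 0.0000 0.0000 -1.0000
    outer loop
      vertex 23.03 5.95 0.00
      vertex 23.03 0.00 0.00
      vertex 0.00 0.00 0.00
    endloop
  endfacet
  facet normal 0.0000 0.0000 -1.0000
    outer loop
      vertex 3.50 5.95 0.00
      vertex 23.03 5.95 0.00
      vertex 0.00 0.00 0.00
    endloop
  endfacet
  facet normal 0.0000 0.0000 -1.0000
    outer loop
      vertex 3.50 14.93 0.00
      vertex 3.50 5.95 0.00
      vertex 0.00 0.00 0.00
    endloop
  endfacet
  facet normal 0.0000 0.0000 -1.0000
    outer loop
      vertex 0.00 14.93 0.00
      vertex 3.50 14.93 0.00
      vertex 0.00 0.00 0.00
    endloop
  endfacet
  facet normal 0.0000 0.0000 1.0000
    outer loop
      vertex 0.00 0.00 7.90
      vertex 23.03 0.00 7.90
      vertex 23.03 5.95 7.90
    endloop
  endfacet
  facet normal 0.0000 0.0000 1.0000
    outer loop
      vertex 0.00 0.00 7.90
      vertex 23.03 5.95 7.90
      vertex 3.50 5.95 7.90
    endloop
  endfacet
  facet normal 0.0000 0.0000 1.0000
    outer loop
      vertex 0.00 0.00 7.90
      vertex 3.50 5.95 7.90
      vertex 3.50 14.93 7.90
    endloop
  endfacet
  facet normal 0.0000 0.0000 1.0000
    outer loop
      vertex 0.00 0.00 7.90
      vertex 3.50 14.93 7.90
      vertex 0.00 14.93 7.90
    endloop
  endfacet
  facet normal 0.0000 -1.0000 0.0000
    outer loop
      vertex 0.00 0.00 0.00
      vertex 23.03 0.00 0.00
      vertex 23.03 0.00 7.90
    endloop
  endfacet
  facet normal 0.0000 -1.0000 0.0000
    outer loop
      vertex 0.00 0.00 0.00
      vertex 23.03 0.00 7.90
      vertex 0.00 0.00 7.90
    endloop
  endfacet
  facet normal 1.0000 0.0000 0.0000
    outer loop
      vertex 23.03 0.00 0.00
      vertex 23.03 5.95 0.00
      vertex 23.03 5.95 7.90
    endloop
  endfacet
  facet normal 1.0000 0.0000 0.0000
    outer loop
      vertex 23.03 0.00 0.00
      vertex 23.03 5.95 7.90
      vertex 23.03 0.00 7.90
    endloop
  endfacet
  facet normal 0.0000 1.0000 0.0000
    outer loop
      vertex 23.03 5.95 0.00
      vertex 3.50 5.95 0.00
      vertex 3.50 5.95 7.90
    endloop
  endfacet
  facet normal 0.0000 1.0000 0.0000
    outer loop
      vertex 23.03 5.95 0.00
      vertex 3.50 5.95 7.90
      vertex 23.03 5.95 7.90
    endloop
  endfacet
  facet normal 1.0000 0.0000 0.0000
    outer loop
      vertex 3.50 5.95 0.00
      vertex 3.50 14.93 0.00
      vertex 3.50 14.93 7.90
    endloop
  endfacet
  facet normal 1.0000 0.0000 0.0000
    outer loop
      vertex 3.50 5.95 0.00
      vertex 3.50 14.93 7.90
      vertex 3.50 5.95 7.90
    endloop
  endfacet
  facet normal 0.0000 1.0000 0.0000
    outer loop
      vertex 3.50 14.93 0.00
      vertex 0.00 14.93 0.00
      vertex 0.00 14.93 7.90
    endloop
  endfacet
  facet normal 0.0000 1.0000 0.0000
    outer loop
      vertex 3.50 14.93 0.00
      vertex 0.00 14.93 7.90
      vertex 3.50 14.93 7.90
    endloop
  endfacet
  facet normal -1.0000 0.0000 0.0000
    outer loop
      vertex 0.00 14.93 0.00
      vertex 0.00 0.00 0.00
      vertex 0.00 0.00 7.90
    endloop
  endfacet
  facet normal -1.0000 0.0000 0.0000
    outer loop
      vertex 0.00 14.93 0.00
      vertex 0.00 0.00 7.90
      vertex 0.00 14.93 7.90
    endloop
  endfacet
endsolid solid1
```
; perimeter-only toolpath
G21 ; units = mm
G90 ; absolute positioning
G28 ; home
; layer 1
G0 Z1.58
G0 X0.00 Y0.00
G1 X23.03 Y0.00
G1 X23.03 Y5.95
G1 X3.50 Y5.95
G1 X3.50 Y14.93
G1 X0.00 Y14.93
G1 X0.00 Y0.00
; layer 2
G0 Z3.16
G0 X0.00 Y0.00
G1 X23.03 Y0.00
G1 X23.03 Y5.95
G1 X3.50 Y5.95
G1 X3.50 Y14.93
G1 X0.00 Y14.93
G1 X0.00 Y0.00
; layer 3
G0 Z4.74
G0 X0.00 Y0.00
G1 X23.03 Y0.00
G1 X23.03 Y5.95
G1 X3.50 Y5.95
G1 X3.50 Y14.93
G1 X0.00 Y14.93
G1 X0.00 Y0.00
; layer 4
G0 Z6.32
G0 X0.00 Y0.00
G1 X23.03 Y0.00
G1 X23.03 Y5.95
G1 X3.50 Y5.95
G1 X3.50 Y14.93
G1 X0.00 Y14.93
G1 X0.00 Y0.00
; layer 5
G0 Z7.90
G0 X0.00 Y0.00
G1 X23.03 Y0.00
G1 X23.03 Y5.95
G1 X3.50 Y5.95
G1 X3.50 Y14.93
G1 X0.00 Y14.93
G1 X0.00 Y0.00
M2 ; end

The solid is an L-shaped prism: outer 23 × 14.9 mm, arm thicknesses ≈ 5.95 mm (horizontal) and 3.5 mm (vertical), extruded 7.9 mm in z. Slicing at Δz = 1.58 mm — 5 equal slices spanning the solid's height, so layer i sits at z = i·h/5 — gives 5 non-empty perimeters. Each is a 6-segment closed polygon; G0 lifts to the layer z and rapids to the start vertex, then G1 traces the edges.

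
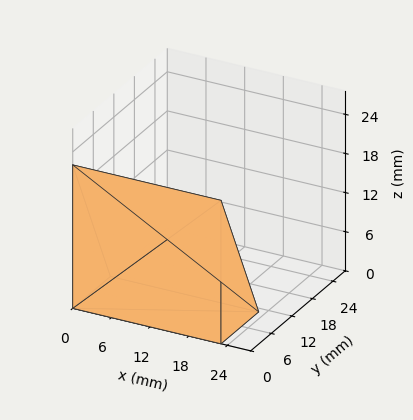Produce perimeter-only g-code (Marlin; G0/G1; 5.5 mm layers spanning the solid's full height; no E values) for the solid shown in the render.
Reading the render: the shape is a wedge (ramp): 23 × 11 mm base, rising to 22 mm along the y=0 edge and sloping linearly to z=0 at y=11 (dimensions read to the nearest mm from the axis ticks). For the g-code, the solid's height is divided into equal slices at the stated Δz and each level perimeter traced with G1 moves after a G0 lift.

; perimeter-only toolpath
G21 ; units = mm
G90 ; absolute positioning
G28 ; home
; layer 1
G0 Z5.5
G0 X0.0 Y0.0
G1 X23.0 Y0.0
G1 X23.0 Y8.2
G1 X0.0 Y8.2
G1 X0.0 Y0.0
; layer 2
G0 Z11.0
G0 X0.0 Y0.0
G1 X23.0 Y0.0
G1 X23.0 Y5.5
G1 X0.0 Y5.5
G1 X0.0 Y0.0
; layer 3
G0 Z16.5
G0 X0.0 Y0.0
G1 X23.0 Y0.0
G1 X23.0 Y2.8
G1 X0.0 Y2.8
G1 X0.0 Y0.0
M2 ; end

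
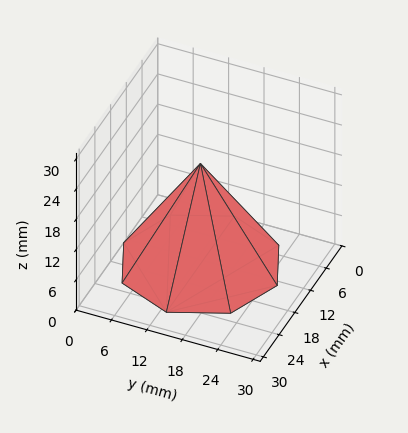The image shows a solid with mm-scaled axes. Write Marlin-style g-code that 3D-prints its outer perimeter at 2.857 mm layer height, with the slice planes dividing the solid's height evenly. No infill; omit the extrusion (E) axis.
Reading the render: the shape is a regular 8-sided pyramid, base circumscribed radius ≈ 13 mm, apex at z ≈ 20 mm (dimensions read to the nearest mm from the axis ticks). For the g-code, the solid's height is divided into equal slices at the stated Δz and each level perimeter traced with G1 moves after a G0 lift.

; perimeter-only toolpath
G21 ; units = mm
G90 ; absolute positioning
G28 ; home
; layer 1
G0 Z2.857
G0 X24.143 Y13.000
G1 X20.879 Y20.879
G1 X13.000 Y24.143
G1 X5.121 Y20.879
G1 X1.857 Y13.000
G1 X5.121 Y5.121
G1 X13.000 Y1.857
G1 X20.879 Y5.121
G1 X24.143 Y13.000
; layer 2
G0 Z5.714
G0 X22.286 Y13.000
G1 X19.566 Y19.566
G1 X13.000 Y22.286
G1 X6.434 Y19.566
G1 X3.714 Y13.000
G1 X6.434 Y6.434
G1 X13.000 Y3.714
G1 X19.566 Y6.434
G1 X22.286 Y13.000
; layer 3
G0 Z8.571
G0 X20.429 Y13.000
G1 X18.253 Y18.253
G1 X13.000 Y20.429
G1 X7.747 Y18.253
G1 X5.571 Y13.000
G1 X7.747 Y7.747
G1 X13.000 Y5.571
G1 X18.253 Y7.747
G1 X20.429 Y13.000
; layer 4
G0 Z11.429
G0 X18.571 Y13.000
G1 X16.939 Y16.939
G1 X13.000 Y18.571
G1 X9.061 Y16.939
G1 X7.429 Y13.000
G1 X9.061 Y9.061
G1 X13.000 Y7.429
G1 X16.939 Y9.061
G1 X18.571 Y13.000
; layer 5
G0 Z14.286
G0 X16.714 Y13.000
G1 X15.626 Y15.626
G1 X13.000 Y16.714
G1 X10.374 Y15.626
G1 X9.286 Y13.000
G1 X10.374 Y10.374
G1 X13.000 Y9.286
G1 X15.626 Y10.374
G1 X16.714 Y13.000
; layer 6
G0 Z17.143
G0 X14.857 Y13.000
G1 X14.313 Y14.313
G1 X13.000 Y14.857
G1 X11.687 Y14.313
G1 X11.143 Y13.000
G1 X11.687 Y11.687
G1 X13.000 Y11.143
G1 X14.313 Y11.687
G1 X14.857 Y13.000
M2 ; end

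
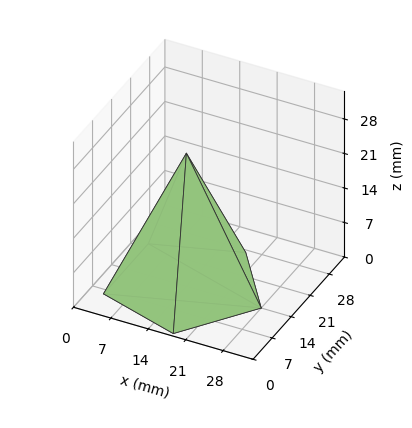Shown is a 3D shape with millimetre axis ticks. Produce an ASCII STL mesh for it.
Reading the render: the shape is a regular 5-sided pyramid, base circumscribed radius ≈ 14 mm, apex at z ≈ 27 mm (dimensions read to the nearest mm from the axis ticks). For the STL, each face is triangulated and given an outward normal.

solid part
  facet normal 0.0000 0.0000 -1.0000
    outer loop
      vertex 2.674 22.229 0.000
      vertex 18.326 27.315 0.000
      vertex 28.000 14.000 0.000
    endloop
  endfacet
  facet normal 0.0000 0.0000 -1.0000
    outer loop
      vertex 2.674 5.771 0.000
      vertex 2.674 22.229 0.000
      vertex 28.000 14.000 0.000
    endloop
  endfacet
  facet normal 0.0000 0.0000 -1.0000
    outer loop
      vertex 18.326 0.685 0.000
      vertex 2.674 5.771 0.000
      vertex 28.000 14.000 0.000
    endloop
  endfacet
  facet normal 0.7460 0.5420 0.3868
    outer loop
      vertex 28.000 14.000 0.000
      vertex 18.326 27.315 0.000
      vertex 14.000 14.000 27.000
    endloop
  endfacet
  facet normal -0.2850 0.8770 0.3868
    outer loop
      vertex 18.326 27.315 0.000
      vertex 2.674 22.229 0.000
      vertex 14.000 14.000 27.000
    endloop
  endfacet
  facet normal -0.9222 0.0000 0.3868
    outer loop
      vertex 2.674 22.229 0.000
      vertex 2.674 5.771 0.000
      vertex 14.000 14.000 27.000
    endloop
  endfacet
  facet normal -0.2850 -0.8770 0.3868
    outer loop
      vertex 2.674 5.771 0.000
      vertex 18.326 0.685 0.000
      vertex 14.000 14.000 27.000
    endloop
  endfacet
  facet normal 0.7460 -0.5420 0.3868
    outer loop
      vertex 18.326 0.685 0.000
      vertex 28.000 14.000 0.000
      vertex 14.000 14.000 27.000
    endloop
  endfacet
endsolid part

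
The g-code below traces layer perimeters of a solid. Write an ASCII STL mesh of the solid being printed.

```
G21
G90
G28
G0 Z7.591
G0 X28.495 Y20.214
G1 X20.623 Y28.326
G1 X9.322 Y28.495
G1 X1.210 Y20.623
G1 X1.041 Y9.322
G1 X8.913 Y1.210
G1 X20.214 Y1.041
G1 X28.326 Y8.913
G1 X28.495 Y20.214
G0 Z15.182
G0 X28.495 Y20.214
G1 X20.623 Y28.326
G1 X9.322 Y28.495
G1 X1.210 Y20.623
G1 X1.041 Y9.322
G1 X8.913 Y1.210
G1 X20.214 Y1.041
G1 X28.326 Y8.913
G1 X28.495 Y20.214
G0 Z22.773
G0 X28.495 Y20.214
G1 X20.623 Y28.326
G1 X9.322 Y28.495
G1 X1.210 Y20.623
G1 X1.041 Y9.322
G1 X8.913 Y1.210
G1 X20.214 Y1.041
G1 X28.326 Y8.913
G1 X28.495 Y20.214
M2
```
solid part
  facet normal 0.0000 0.0000 -1.0000
    outer loop
      vertex 9.322 28.495 0.000
      vertex 20.623 28.326 0.000
      vertex 28.495 20.214 0.000
    endloop
  endfacet
  facet normal 0.0000 0.0000 -1.0000
    outer loop
      vertex 1.210 20.623 0.000
      vertex 9.322 28.495 0.000
      vertex 28.495 20.214 0.000
    endloop
  endfacet
  facet normal 0.0000 0.0000 -1.0000
    outer loop
      vertex 1.041 9.322 0.000
      vertex 1.210 20.623 0.000
      vertex 28.495 20.214 0.000
    endloop
  endfacet
  facet normal 0.0000 0.0000 -1.0000
    outer loop
      vertex 8.913 1.210 0.000
      vertex 1.041 9.322 0.000
      vertex 28.495 20.214 0.000
    endloop
  endfacet
  facet normal 0.0000 0.0000 -1.0000
    outer loop
      vertex 20.214 1.041 0.000
      vertex 8.913 1.210 0.000
      vertex 28.495 20.214 0.000
    endloop
  endfacet
  facet normal 0.0000 0.0000 -1.0000
    outer loop
      vertex 28.326 8.913 0.000
      vertex 20.214 1.041 0.000
      vertex 28.495 20.214 0.000
    endloop
  endfacet
  facet normal 0.0000 0.0000 1.0000
    outer loop
      vertex 28.495 20.214 22.773
      vertex 20.623 28.326 22.773
      vertex 9.322 28.495 22.773
    endloop
  endfacet
  facet normal 0.0000 0.0000 1.0000
    outer loop
      vertex 28.495 20.214 22.773
      vertex 9.322 28.495 22.773
      vertex 1.210 20.623 22.773
    endloop
  endfacet
  facet normal 0.0000 0.0000 1.0000
    outer loop
      vertex 28.495 20.214 22.773
      vertex 1.210 20.623 22.773
      vertex 1.041 9.322 22.773
    endloop
  endfacet
  facet normal 0.0000 0.0000 1.0000
    outer loop
      vertex 28.495 20.214 22.773
      vertex 1.041 9.322 22.773
      vertex 8.913 1.210 22.773
    endloop
  endfacet
  facet normal 0.0000 0.0000 1.0000
    outer loop
      vertex 28.495 20.214 22.773
      vertex 8.913 1.210 22.773
      vertex 20.214 1.041 22.773
    endloop
  endfacet
  facet normal 0.0000 0.0000 1.0000
    outer loop
      vertex 28.495 20.214 22.773
      vertex 20.214 1.041 22.773
      vertex 28.326 8.913 22.773
    endloop
  endfacet
  facet normal 0.7176 0.6964 0.0000
    outer loop
      vertex 28.495 20.214 0.000
      vertex 20.623 28.326 0.000
      vertex 20.623 28.326 22.773
    endloop
  endfacet
  facet normal 0.7176 0.6964 0.0000
    outer loop
      vertex 28.495 20.214 0.000
      vertex 20.623 28.326 22.773
      vertex 28.495 20.214 22.773
    endloop
  endfacet
  facet normal 0.0150 0.9999 0.0000
    outer loop
      vertex 20.623 28.326 0.000
      vertex 9.322 28.495 0.000
      vertex 9.322 28.495 22.773
    endloop
  endfacet
  facet normal 0.0150 0.9999 0.0000
    outer loop
      vertex 20.623 28.326 0.000
      vertex 9.322 28.495 22.773
      vertex 20.623 28.326 22.773
    endloop
  endfacet
  facet normal -0.6964 0.7176 0.0000
    outer loop
      vertex 9.322 28.495 0.000
      vertex 1.210 20.623 0.000
      vertex 1.210 20.623 22.773
    endloop
  endfacet
  facet normal -0.6964 0.7176 0.0000
    outer loop
      vertex 9.322 28.495 0.000
      vertex 1.210 20.623 22.773
      vertex 9.322 28.495 22.773
    endloop
  endfacet
  facet normal -0.9999 0.0150 0.0000
    outer loop
      vertex 1.210 20.623 0.000
      vertex 1.041 9.322 0.000
      vertex 1.041 9.322 22.773
    endloop
  endfacet
  facet normal -0.9999 0.0150 0.0000
    outer loop
      vertex 1.210 20.623 0.000
      vertex 1.041 9.322 22.773
      vertex 1.210 20.623 22.773
    endloop
  endfacet
  facet normal -0.7176 -0.6964 0.0000
    outer loop
      vertex 1.041 9.322 0.000
      vertex 8.913 1.210 0.000
      vertex 8.913 1.210 22.773
    endloop
  endfacet
  facet normal -0.7176 -0.6964 0.0000
    outer loop
      vertex 1.041 9.322 0.000
      vertex 8.913 1.210 22.773
      vertex 1.041 9.322 22.773
    endloop
  endfacet
  facet normal -0.0150 -0.9999 0.0000
    outer loop
      vertex 8.913 1.210 0.000
      vertex 20.214 1.041 0.000
      vertex 20.214 1.041 22.773
    endloop
  endfacet
  facet normal -0.0150 -0.9999 0.0000
    outer loop
      vertex 8.913 1.210 0.000
      vertex 20.214 1.041 22.773
      vertex 8.913 1.210 22.773
    endloop
  endfacet
  facet normal 0.6964 -0.7176 0.0000
    outer loop
      vertex 20.214 1.041 0.000
      vertex 28.326 8.913 0.000
      vertex 28.326 8.913 22.773
    endloop
  endfacet
  facet normal 0.6964 -0.7176 0.0000
    outer loop
      vertex 20.214 1.041 0.000
      vertex 28.326 8.913 22.773
      vertex 20.214 1.041 22.773
    endloop
  endfacet
  facet normal 0.9999 -0.0150 0.0000
    outer loop
      vertex 28.326 8.913 0.000
      vertex 28.495 20.214 0.000
      vertex 28.495 20.214 22.773
    endloop
  endfacet
  facet normal 0.9999 -0.0150 0.0000
    outer loop
      vertex 28.326 8.913 0.000
      vertex 28.495 20.214 22.773
      vertex 28.326 8.913 22.773
    endloop
  endfacet
endsolid part

The G0 Z moves step by Δz≈7.591 mm. Every layer's G1 loop is the same polygon, so the solid is a straight extrusion of it from z=0 to z≈22.8. Closing with flat bottom and top caps and triangulating gives 28 facets — a regular 8-sided prism (a cylinder approximated with 8 flat sides), circumscribed radius ≈ 14.8 mm, height ≈ 22.8 mm.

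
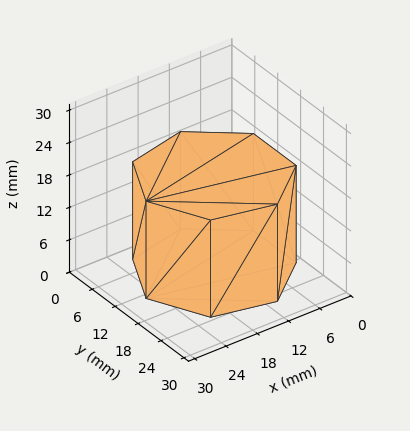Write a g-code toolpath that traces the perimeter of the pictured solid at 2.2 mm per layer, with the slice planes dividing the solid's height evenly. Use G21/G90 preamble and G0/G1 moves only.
Reading the render: the shape is a regular 7-sided prism (a cylinder approximated with 7 flat sides), circumscribed radius ≈ 13 mm, height ≈ 18 mm (dimensions read to the nearest mm from the axis ticks). For the g-code, the solid's height is divided into equal slices at the stated Δz and each level perimeter traced with G1 moves after a G0 lift.

; perimeter-only toolpath
G21 ; units = mm
G90 ; absolute positioning
G28 ; home
; layer 1
G0 Z2.2
G0 X26.0 Y13.0
G1 X21.1 Y23.2
G1 X10.1 Y25.7
G1 X1.3 Y18.6
G1 X1.3 Y7.4
G1 X10.1 Y0.3
G1 X21.1 Y2.8
G1 X26.0 Y13.0
; layer 2
G0 Z4.5
G0 X26.0 Y13.0
G1 X21.1 Y23.2
G1 X10.1 Y25.7
G1 X1.3 Y18.6
G1 X1.3 Y7.4
G1 X10.1 Y0.3
G1 X21.1 Y2.8
G1 X26.0 Y13.0
; layer 3
G0 Z6.8
G0 X26.0 Y13.0
G1 X21.1 Y23.2
G1 X10.1 Y25.7
G1 X1.3 Y18.6
G1 X1.3 Y7.4
G1 X10.1 Y0.3
G1 X21.1 Y2.8
G1 X26.0 Y13.0
; layer 4
G0 Z9.0
G0 X26.0 Y13.0
G1 X21.1 Y23.2
G1 X10.1 Y25.7
G1 X1.3 Y18.6
G1 X1.3 Y7.4
G1 X10.1 Y0.3
G1 X21.1 Y2.8
G1 X26.0 Y13.0
; layer 5
G0 Z11.2
G0 X26.0 Y13.0
G1 X21.1 Y23.2
G1 X10.1 Y25.7
G1 X1.3 Y18.6
G1 X1.3 Y7.4
G1 X10.1 Y0.3
G1 X21.1 Y2.8
G1 X26.0 Y13.0
; layer 6
G0 Z13.5
G0 X26.0 Y13.0
G1 X21.1 Y23.2
G1 X10.1 Y25.7
G1 X1.3 Y18.6
G1 X1.3 Y7.4
G1 X10.1 Y0.3
G1 X21.1 Y2.8
G1 X26.0 Y13.0
; layer 7
G0 Z15.8
G0 X26.0 Y13.0
G1 X21.1 Y23.2
G1 X10.1 Y25.7
G1 X1.3 Y18.6
G1 X1.3 Y7.4
G1 X10.1 Y0.3
G1 X21.1 Y2.8
G1 X26.0 Y13.0
; layer 8
G0 Z18.0
G0 X26.0 Y13.0
G1 X21.1 Y23.2
G1 X10.1 Y25.7
G1 X1.3 Y18.6
G1 X1.3 Y7.4
G1 X10.1 Y0.3
G1 X21.1 Y2.8
G1 X26.0 Y13.0
M2 ; end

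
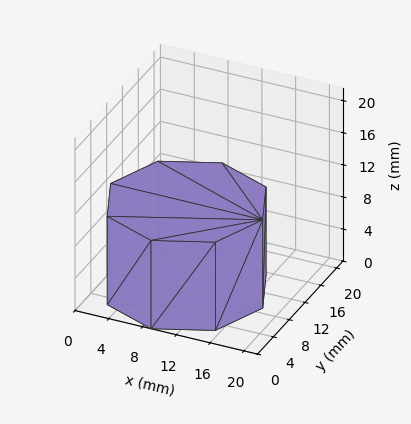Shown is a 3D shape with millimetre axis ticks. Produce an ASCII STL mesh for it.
Reading the render: the shape is a regular 8-sided prism (a cylinder approximated with 8 flat sides), circumscribed radius ≈ 9 mm, height ≈ 11 mm (dimensions read to the nearest mm from the axis ticks). For the STL, each face is triangulated and given an outward normal.

solid part
  facet normal 0.0000 0.0000 -1.0000
    outer loop
      vertex 9.0 18.0 0.0
      vertex 15.4 15.4 0.0
      vertex 18.0 9.0 0.0
    endloop
  endfacet
  facet normal 0.0000 0.0000 -1.0000
    outer loop
      vertex 2.6 15.4 0.0
      vertex 9.0 18.0 0.0
      vertex 18.0 9.0 0.0
    endloop
  endfacet
  facet normal 0.0000 0.0000 -1.0000
    outer loop
      vertex 0.0 9.0 0.0
      vertex 2.6 15.4 0.0
      vertex 18.0 9.0 0.0
    endloop
  endfacet
  facet normal 0.0000 0.0000 -1.0000
    outer loop
      vertex 2.6 2.6 0.0
      vertex 0.0 9.0 0.0
      vertex 18.0 9.0 0.0
    endloop
  endfacet
  facet normal 0.0000 0.0000 -1.0000
    outer loop
      vertex 9.0 0.0 0.0
      vertex 2.6 2.6 0.0
      vertex 18.0 9.0 0.0
    endloop
  endfacet
  facet normal 0.0000 0.0000 -1.0000
    outer loop
      vertex 15.4 2.6 0.0
      vertex 9.0 0.0 0.0
      vertex 18.0 9.0 0.0
    endloop
  endfacet
  facet normal 0.0000 0.0000 1.0000
    outer loop
      vertex 18.0 9.0 11.0
      vertex 15.4 15.4 11.0
      vertex 9.0 18.0 11.0
    endloop
  endfacet
  facet normal 0.0000 0.0000 1.0000
    outer loop
      vertex 18.0 9.0 11.0
      vertex 9.0 18.0 11.0
      vertex 2.6 15.4 11.0
    endloop
  endfacet
  facet normal 0.0000 0.0000 1.0000
    outer loop
      vertex 18.0 9.0 11.0
      vertex 2.6 15.4 11.0
      vertex 0.0 9.0 11.0
    endloop
  endfacet
  facet normal 0.0000 0.0000 1.0000
    outer loop
      vertex 18.0 9.0 11.0
      vertex 0.0 9.0 11.0
      vertex 2.6 2.6 11.0
    endloop
  endfacet
  facet normal 0.0000 0.0000 1.0000
    outer loop
      vertex 18.0 9.0 11.0
      vertex 2.6 2.6 11.0
      vertex 9.0 0.0 11.0
    endloop
  endfacet
  facet normal 0.0000 0.0000 1.0000
    outer loop
      vertex 18.0 9.0 11.0
      vertex 9.0 0.0 11.0
      vertex 15.4 2.6 11.0
    endloop
  endfacet
  facet normal 0.9265 0.3764 0.0000
    outer loop
      vertex 18.0 9.0 0.0
      vertex 15.4 15.4 0.0
      vertex 15.4 15.4 11.0
    endloop
  endfacet
  facet normal 0.9265 0.3764 0.0000
    outer loop
      vertex 18.0 9.0 0.0
      vertex 15.4 15.4 11.0
      vertex 18.0 9.0 11.0
    endloop
  endfacet
  facet normal 0.3764 0.9265 0.0000
    outer loop
      vertex 15.4 15.4 0.0
      vertex 9.0 18.0 0.0
      vertex 9.0 18.0 11.0
    endloop
  endfacet
  facet normal 0.3764 0.9265 0.0000
    outer loop
      vertex 15.4 15.4 0.0
      vertex 9.0 18.0 11.0
      vertex 15.4 15.4 11.0
    endloop
  endfacet
  facet normal -0.3764 0.9265 0.0000
    outer loop
      vertex 9.0 18.0 0.0
      vertex 2.6 15.4 0.0
      vertex 2.6 15.4 11.0
    endloop
  endfacet
  facet normal -0.3764 0.9265 0.0000
    outer loop
      vertex 9.0 18.0 0.0
      vertex 2.6 15.4 11.0
      vertex 9.0 18.0 11.0
    endloop
  endfacet
  facet normal -0.9265 0.3764 0.0000
    outer loop
      vertex 2.6 15.4 0.0
      vertex 0.0 9.0 0.0
      vertex 0.0 9.0 11.0
    endloop
  endfacet
  facet normal -0.9265 0.3764 0.0000
    outer loop
      vertex 2.6 15.4 0.0
      vertex 0.0 9.0 11.0
      vertex 2.6 15.4 11.0
    endloop
  endfacet
  facet normal -0.9265 -0.3764 0.0000
    outer loop
      vertex 0.0 9.0 0.0
      vertex 2.6 2.6 0.0
      vertex 2.6 2.6 11.0
    endloop
  endfacet
  facet normal -0.9265 -0.3764 0.0000
    outer loop
      vertex 0.0 9.0 0.0
      vertex 2.6 2.6 11.0
      vertex 0.0 9.0 11.0
    endloop
  endfacet
  facet normal -0.3764 -0.9265 0.0000
    outer loop
      vertex 2.6 2.6 0.0
      vertex 9.0 0.0 0.0
      vertex 9.0 0.0 11.0
    endloop
  endfacet
  facet normal -0.3764 -0.9265 0.0000
    outer loop
      vertex 2.6 2.6 0.0
      vertex 9.0 0.0 11.0
      vertex 2.6 2.6 11.0
    endloop
  endfacet
  facet normal 0.3764 -0.9265 0.0000
    outer loop
      vertex 9.0 0.0 0.0
      vertex 15.4 2.6 0.0
      vertex 15.4 2.6 11.0
    endloop
  endfacet
  facet normal 0.3764 -0.9265 0.0000
    outer loop
      vertex 9.0 0.0 0.0
      vertex 15.4 2.6 11.0
      vertex 9.0 0.0 11.0
    endloop
  endfacet
  facet normal 0.9265 -0.3764 0.0000
    outer loop
      vertex 15.4 2.6 0.0
      vertex 18.0 9.0 0.0
      vertex 18.0 9.0 11.0
    endloop
  endfacet
  facet normal 0.9265 -0.3764 0.0000
    outer loop
      vertex 15.4 2.6 0.0
      vertex 18.0 9.0 11.0
      vertex 15.4 2.6 11.0
    endloop
  endfacet
endsolid part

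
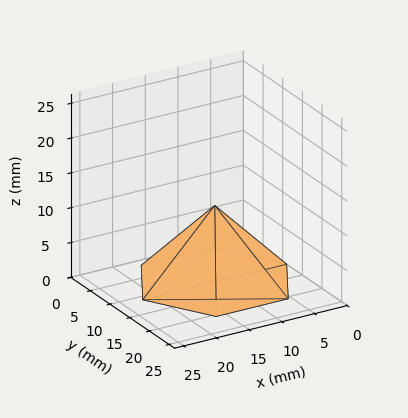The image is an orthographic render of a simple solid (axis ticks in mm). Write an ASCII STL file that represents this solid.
Reading the render: the shape is a regular 6-sided pyramid, base circumscribed radius ≈ 11 mm, apex at z ≈ 11 mm (dimensions read to the nearest mm from the axis ticks). For the STL, each face is triangulated and given an outward normal.

solid part
  facet normal 0.0000 0.0000 -1.0000
    outer loop
      vertex 5.50 20.53 0.00
      vertex 16.50 20.53 0.00
      vertex 22.00 11.00 0.00
    endloop
  endfacet
  facet normal 0.0000 0.0000 -1.0000
    outer loop
      vertex 0.00 11.00 0.00
      vertex 5.50 20.53 0.00
      vertex 22.00 11.00 0.00
    endloop
  endfacet
  facet normal 0.0000 0.0000 -1.0000
    outer loop
      vertex 5.50 1.47 0.00
      vertex 0.00 11.00 0.00
      vertex 22.00 11.00 0.00
    endloop
  endfacet
  facet normal 0.0000 0.0000 -1.0000
    outer loop
      vertex 16.50 1.47 0.00
      vertex 5.50 1.47 0.00
      vertex 22.00 11.00 0.00
    endloop
  endfacet
  facet normal 0.6547 0.3778 0.6547
    outer loop
      vertex 22.00 11.00 0.00
      vertex 16.50 20.53 0.00
      vertex 11.00 11.00 11.00
    endloop
  endfacet
  facet normal 0.0000 0.7558 0.6548
    outer loop
      vertex 16.50 20.53 0.00
      vertex 5.50 20.53 0.00
      vertex 11.00 11.00 11.00
    endloop
  endfacet
  facet normal -0.6547 0.3778 0.6547
    outer loop
      vertex 5.50 20.53 0.00
      vertex 0.00 11.00 0.00
      vertex 11.00 11.00 11.00
    endloop
  endfacet
  facet normal -0.6547 -0.3778 0.6547
    outer loop
      vertex 0.00 11.00 0.00
      vertex 5.50 1.47 0.00
      vertex 11.00 11.00 11.00
    endloop
  endfacet
  facet normal 0.0000 -0.7558 0.6548
    outer loop
      vertex 5.50 1.47 0.00
      vertex 16.50 1.47 0.00
      vertex 11.00 11.00 11.00
    endloop
  endfacet
  facet normal 0.6547 -0.3778 0.6547
    outer loop
      vertex 16.50 1.47 0.00
      vertex 22.00 11.00 0.00
      vertex 11.00 11.00 11.00
    endloop
  endfacet
endsolid part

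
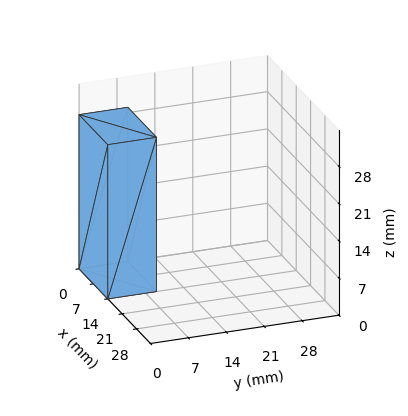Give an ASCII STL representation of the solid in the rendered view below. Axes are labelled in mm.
Reading the render: the shape is a rectangular box, roughly 14 × 9 mm footprint and 29 mm tall (dimensions read to the nearest mm from the axis ticks). For the STL, each face is triangulated and given an outward normal.

solid part
  facet normal 0.0000 0.0000 -1.0000
    outer loop
      vertex 14.000 9.000 0.000
      vertex 14.000 0.000 0.000
      vertex 0.000 0.000 0.000
    endloop
  endfacet
  facet normal 0.0000 0.0000 -1.0000
    outer loop
      vertex 0.000 9.000 0.000
      vertex 14.000 9.000 0.000
      vertex 0.000 0.000 0.000
    endloop
  endfacet
  facet normal 0.0000 0.0000 1.0000
    outer loop
      vertex 0.000 0.000 29.000
      vertex 14.000 0.000 29.000
      vertex 14.000 9.000 29.000
    endloop
  endfacet
  facet normal 0.0000 0.0000 1.0000
    outer loop
      vertex 0.000 0.000 29.000
      vertex 14.000 9.000 29.000
      vertex 0.000 9.000 29.000
    endloop
  endfacet
  facet normal 0.0000 -1.0000 0.0000
    outer loop
      vertex 0.000 0.000 0.000
      vertex 14.000 0.000 0.000
      vertex 14.000 0.000 29.000
    endloop
  endfacet
  facet normal 0.0000 -1.0000 0.0000
    outer loop
      vertex 0.000 0.000 0.000
      vertex 14.000 0.000 29.000
      vertex 0.000 0.000 29.000
    endloop
  endfacet
  facet normal 0.0000 1.0000 0.0000
    outer loop
      vertex 14.000 9.000 29.000
      vertex 14.000 9.000 0.000
      vertex 0.000 9.000 0.000
    endloop
  endfacet
  facet normal 0.0000 1.0000 0.0000
    outer loop
      vertex 0.000 9.000 29.000
      vertex 14.000 9.000 29.000
      vertex 0.000 9.000 0.000
    endloop
  endfacet
  facet normal -1.0000 0.0000 0.0000
    outer loop
      vertex 0.000 9.000 29.000
      vertex 0.000 9.000 0.000
      vertex 0.000 0.000 0.000
    endloop
  endfacet
  facet normal -1.0000 0.0000 0.0000
    outer loop
      vertex 0.000 0.000 29.000
      vertex 0.000 9.000 29.000
      vertex 0.000 0.000 0.000
    endloop
  endfacet
  facet normal 1.0000 0.0000 0.0000
    outer loop
      vertex 14.000 0.000 0.000
      vertex 14.000 9.000 0.000
      vertex 14.000 9.000 29.000
    endloop
  endfacet
  facet normal 1.0000 0.0000 0.0000
    outer loop
      vertex 14.000 0.000 0.000
      vertex 14.000 9.000 29.000
      vertex 14.000 0.000 29.000
    endloop
  endfacet
endsolid part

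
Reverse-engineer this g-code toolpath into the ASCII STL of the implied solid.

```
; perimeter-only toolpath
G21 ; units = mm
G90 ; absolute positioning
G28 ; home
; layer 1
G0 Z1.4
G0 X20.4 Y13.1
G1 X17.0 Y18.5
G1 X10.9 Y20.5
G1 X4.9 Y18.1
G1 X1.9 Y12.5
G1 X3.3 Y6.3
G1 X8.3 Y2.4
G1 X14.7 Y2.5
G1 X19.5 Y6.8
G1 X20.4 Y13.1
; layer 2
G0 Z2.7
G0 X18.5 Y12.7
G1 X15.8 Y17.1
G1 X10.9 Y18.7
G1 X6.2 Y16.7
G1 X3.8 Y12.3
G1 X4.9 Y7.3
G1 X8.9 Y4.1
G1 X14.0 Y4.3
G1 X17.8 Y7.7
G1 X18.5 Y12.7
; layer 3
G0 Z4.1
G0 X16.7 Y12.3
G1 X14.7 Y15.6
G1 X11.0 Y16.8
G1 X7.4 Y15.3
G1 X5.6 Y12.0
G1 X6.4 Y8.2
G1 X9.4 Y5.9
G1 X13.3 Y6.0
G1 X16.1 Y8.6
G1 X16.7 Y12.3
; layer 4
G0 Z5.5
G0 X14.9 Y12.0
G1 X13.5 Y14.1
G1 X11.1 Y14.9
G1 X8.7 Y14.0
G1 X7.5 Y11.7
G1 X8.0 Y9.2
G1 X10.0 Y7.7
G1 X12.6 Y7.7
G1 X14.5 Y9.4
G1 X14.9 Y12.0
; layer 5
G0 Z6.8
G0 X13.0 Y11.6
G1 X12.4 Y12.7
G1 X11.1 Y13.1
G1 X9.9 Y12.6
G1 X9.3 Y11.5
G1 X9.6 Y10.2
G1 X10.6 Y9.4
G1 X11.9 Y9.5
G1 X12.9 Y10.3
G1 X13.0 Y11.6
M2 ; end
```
solid part
  facet normal 0.0000 0.0000 -1.0000
    outer loop
      vertex 10.8 22.4 0.0
      vertex 18.1 20.0 0.0
      vertex 22.2 13.5 0.0
    endloop
  endfacet
  facet normal 0.0000 0.0000 -1.0000
    outer loop
      vertex 3.7 19.5 0.0
      vertex 10.8 22.4 0.0
      vertex 22.2 13.5 0.0
    endloop
  endfacet
  facet normal 0.0000 0.0000 -1.0000
    outer loop
      vertex 0.1 12.8 0.0
      vertex 3.7 19.5 0.0
      vertex 22.2 13.5 0.0
    endloop
  endfacet
  facet normal 0.0000 0.0000 -1.0000
    outer loop
      vertex 1.7 5.3 0.0
      vertex 0.1 12.8 0.0
      vertex 22.2 13.5 0.0
    endloop
  endfacet
  facet normal 0.0000 0.0000 -1.0000
    outer loop
      vertex 7.7 0.6 0.0
      vertex 1.7 5.3 0.0
      vertex 22.2 13.5 0.0
    endloop
  endfacet
  facet normal 0.0000 0.0000 -1.0000
    outer loop
      vertex 15.4 0.8 0.0
      vertex 7.7 0.6 0.0
      vertex 22.2 13.5 0.0
    endloop
  endfacet
  facet normal 0.0000 0.0000 -1.0000
    outer loop
      vertex 21.1 5.9 0.0
      vertex 15.4 0.8 0.0
      vertex 22.2 13.5 0.0
    endloop
  endfacet
  facet normal 0.5196 0.3278 0.7890
    outer loop
      vertex 22.2 13.5 0.0
      vertex 18.1 20.0 0.0
      vertex 11.2 11.2 8.2
    endloop
  endfacet
  facet normal 0.1921 0.5842 0.7886
    outer loop
      vertex 18.1 20.0 0.0
      vertex 10.8 22.4 0.0
      vertex 11.2 11.2 8.2
    endloop
  endfacet
  facet normal -0.2325 0.5691 0.7887
    outer loop
      vertex 10.8 22.4 0.0
      vertex 3.7 19.5 0.0
      vertex 11.2 11.2 8.2
    endloop
  endfacet
  facet normal -0.5411 0.2907 0.7891
    outer loop
      vertex 3.7 19.5 0.0
      vertex 0.1 12.8 0.0
      vertex 11.2 11.2 8.2
    endloop
  endfacet
  facet normal -0.6012 -0.1283 0.7888
    outer loop
      vertex 0.1 12.8 0.0
      vertex 1.7 5.3 0.0
      vertex 11.2 11.2 8.2
    endloop
  endfacet
  facet normal -0.3795 -0.4845 0.7882
    outer loop
      vertex 1.7 5.3 0.0
      vertex 7.7 0.6 0.0
      vertex 11.2 11.2 8.2
    endloop
  endfacet
  facet normal 0.0160 -0.6151 0.7883
    outer loop
      vertex 7.7 0.6 0.0
      vertex 15.4 0.8 0.0
      vertex 11.2 11.2 8.2
    endloop
  endfacet
  facet normal 0.4092 -0.4573 0.7896
    outer loop
      vertex 15.4 0.8 0.0
      vertex 21.1 5.9 0.0
      vertex 11.2 11.2 8.2
    endloop
  endfacet
  facet normal 0.6071 -0.0879 0.7898
    outer loop
      vertex 21.1 5.9 0.0
      vertex 22.2 13.5 0.0
      vertex 11.2 11.2 8.2
    endloop
  endfacet
endsolid part

The G0 Z moves step by Δz≈1.4 mm. The G1 loops shrink linearly with z, so the solid tapers from its base footprint up to z≈8.2. Closing with a flat bottom cap and the tapered top and triangulating gives 16 facets — a regular 9-sided pyramid, base circumscribed radius ≈ 11.2 mm, apex at z ≈ 8.2 mm.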